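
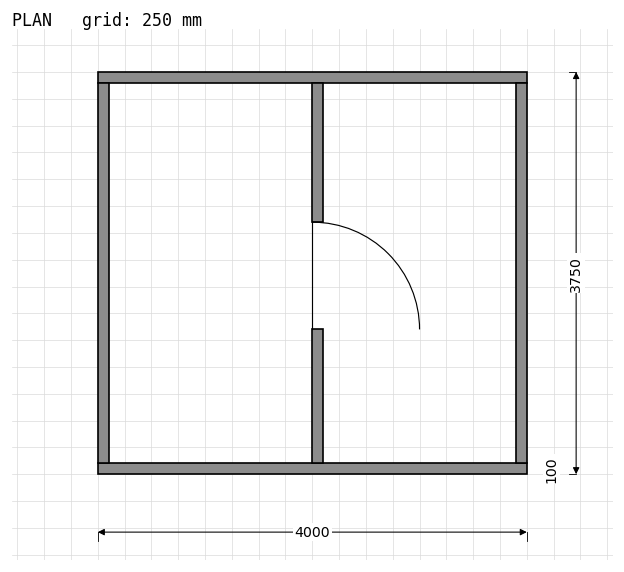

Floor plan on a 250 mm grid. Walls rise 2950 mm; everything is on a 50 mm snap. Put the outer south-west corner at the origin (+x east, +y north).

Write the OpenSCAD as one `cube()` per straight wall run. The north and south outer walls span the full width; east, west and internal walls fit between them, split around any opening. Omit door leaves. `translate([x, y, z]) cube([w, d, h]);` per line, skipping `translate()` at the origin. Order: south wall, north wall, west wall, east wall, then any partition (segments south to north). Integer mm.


cube([4000, 100, 2950]);
translate([0, 3650, 0]) cube([4000, 100, 2950]);
translate([0, 100, 0]) cube([100, 3550, 2950]);
translate([3900, 100, 0]) cube([100, 3550, 2950]);
translate([2000, 100, 0]) cube([100, 1250, 2950]);
translate([2000, 2350, 0]) cube([100, 1300, 2950]);


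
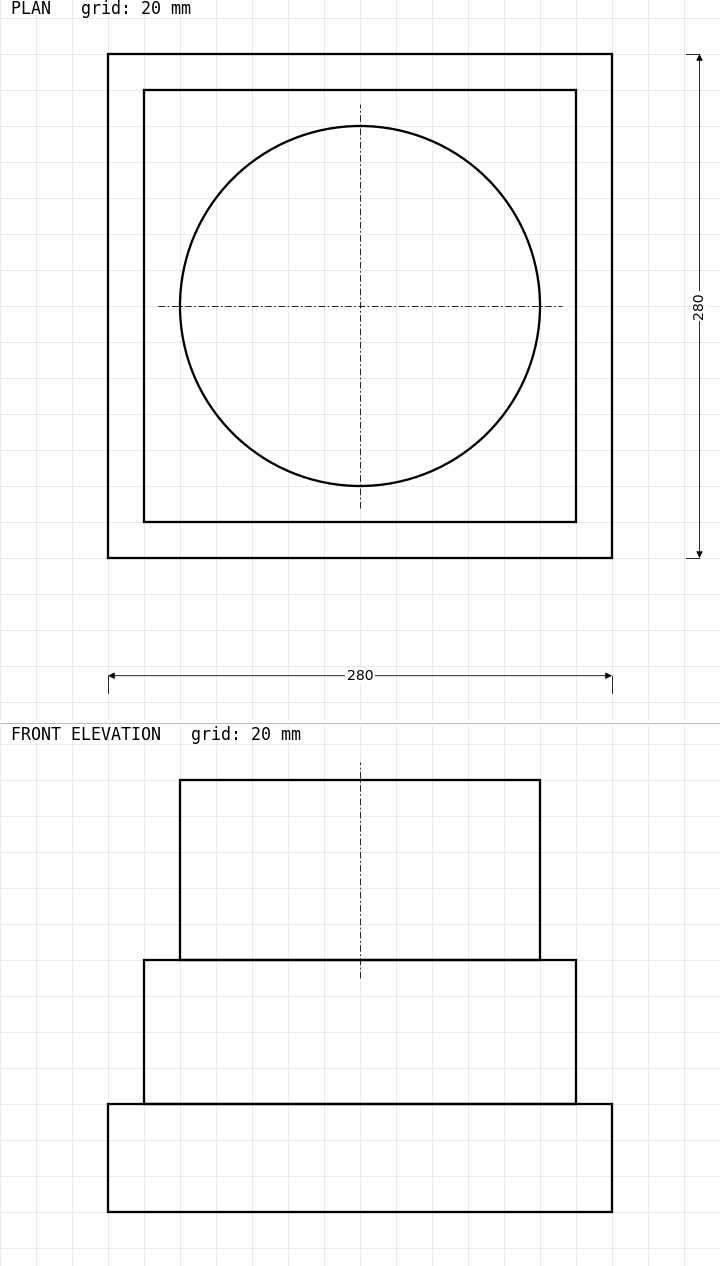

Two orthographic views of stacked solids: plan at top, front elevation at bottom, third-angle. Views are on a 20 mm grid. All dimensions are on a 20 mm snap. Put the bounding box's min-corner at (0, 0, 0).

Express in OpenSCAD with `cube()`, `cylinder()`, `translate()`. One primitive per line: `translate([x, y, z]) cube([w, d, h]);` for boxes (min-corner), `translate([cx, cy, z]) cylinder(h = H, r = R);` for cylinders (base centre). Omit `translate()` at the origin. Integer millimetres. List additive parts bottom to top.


cube([280, 280, 60]);
translate([20, 20, 60]) cube([240, 240, 80]);
translate([140, 140, 140]) cylinder(h = 100, r = 100);


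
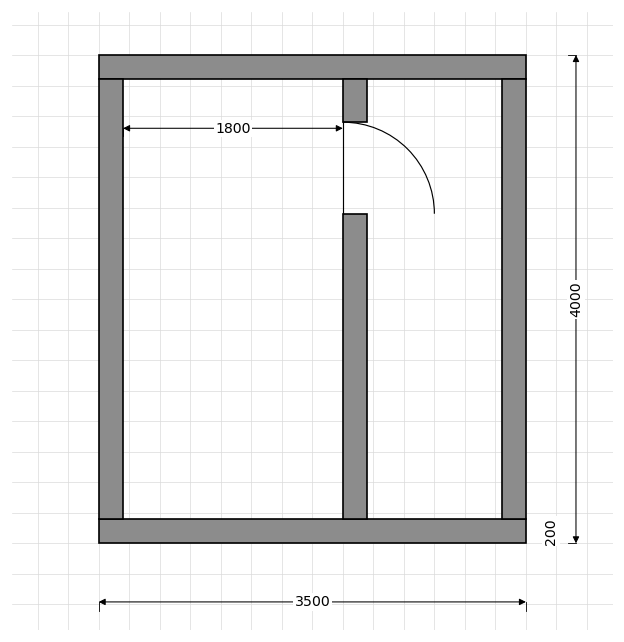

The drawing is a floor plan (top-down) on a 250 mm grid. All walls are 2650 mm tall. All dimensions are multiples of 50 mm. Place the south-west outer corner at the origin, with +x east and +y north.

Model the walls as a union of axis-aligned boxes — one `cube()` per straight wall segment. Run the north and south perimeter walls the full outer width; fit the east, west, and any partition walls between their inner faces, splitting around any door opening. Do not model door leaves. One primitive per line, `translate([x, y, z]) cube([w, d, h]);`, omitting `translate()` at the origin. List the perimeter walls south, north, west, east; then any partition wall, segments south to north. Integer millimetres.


cube([3500, 200, 2650]);
translate([0, 3800, 0]) cube([3500, 200, 2650]);
translate([0, 200, 0]) cube([200, 3600, 2650]);
translate([3300, 200, 0]) cube([200, 3600, 2650]);
translate([2000, 200, 0]) cube([200, 2500, 2650]);
translate([2000, 3450, 0]) cube([200, 350, 2650]);


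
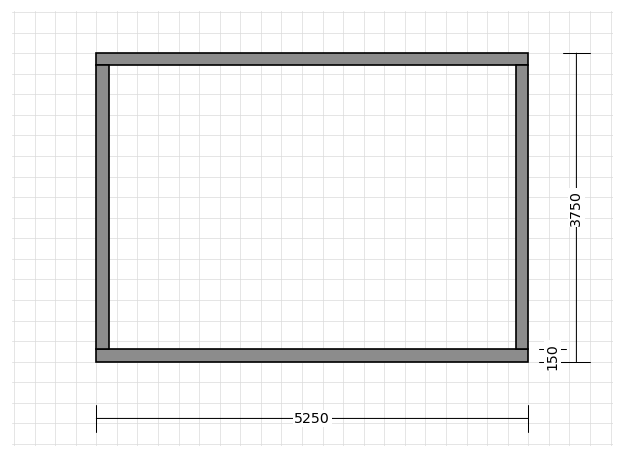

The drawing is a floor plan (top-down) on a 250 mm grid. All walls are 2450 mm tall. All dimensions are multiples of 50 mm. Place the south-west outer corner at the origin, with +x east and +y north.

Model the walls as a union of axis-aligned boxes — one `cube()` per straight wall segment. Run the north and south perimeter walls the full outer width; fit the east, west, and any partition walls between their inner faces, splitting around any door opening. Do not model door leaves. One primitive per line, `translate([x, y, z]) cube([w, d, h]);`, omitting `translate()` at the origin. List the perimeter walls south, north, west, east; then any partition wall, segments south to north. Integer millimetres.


cube([5250, 150, 2450]);
translate([0, 3600, 0]) cube([5250, 150, 2450]);
translate([0, 150, 0]) cube([150, 3450, 2450]);
translate([5100, 150, 0]) cube([150, 3450, 2450]);


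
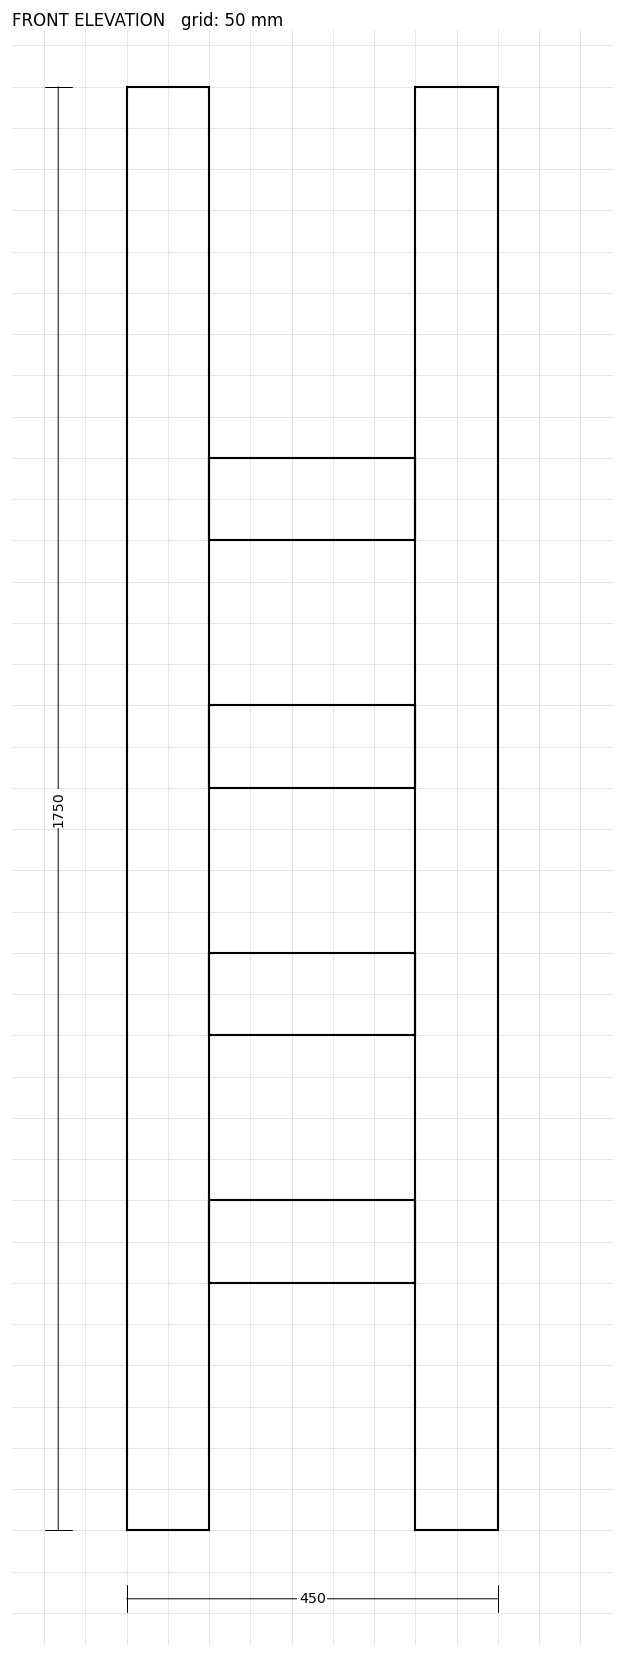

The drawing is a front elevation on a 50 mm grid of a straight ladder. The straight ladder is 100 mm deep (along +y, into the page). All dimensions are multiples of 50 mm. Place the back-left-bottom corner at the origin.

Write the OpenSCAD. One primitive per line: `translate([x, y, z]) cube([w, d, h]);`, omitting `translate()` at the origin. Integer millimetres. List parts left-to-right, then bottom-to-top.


cube([100, 100, 1750]);
translate([100, 0, 300]) cube([250, 100, 100]);
translate([100, 0, 600]) cube([250, 100, 100]);
translate([100, 0, 900]) cube([250, 100, 100]);
translate([100, 0, 1200]) cube([250, 100, 100]);
translate([350, 0, 0]) cube([100, 100, 1750]);


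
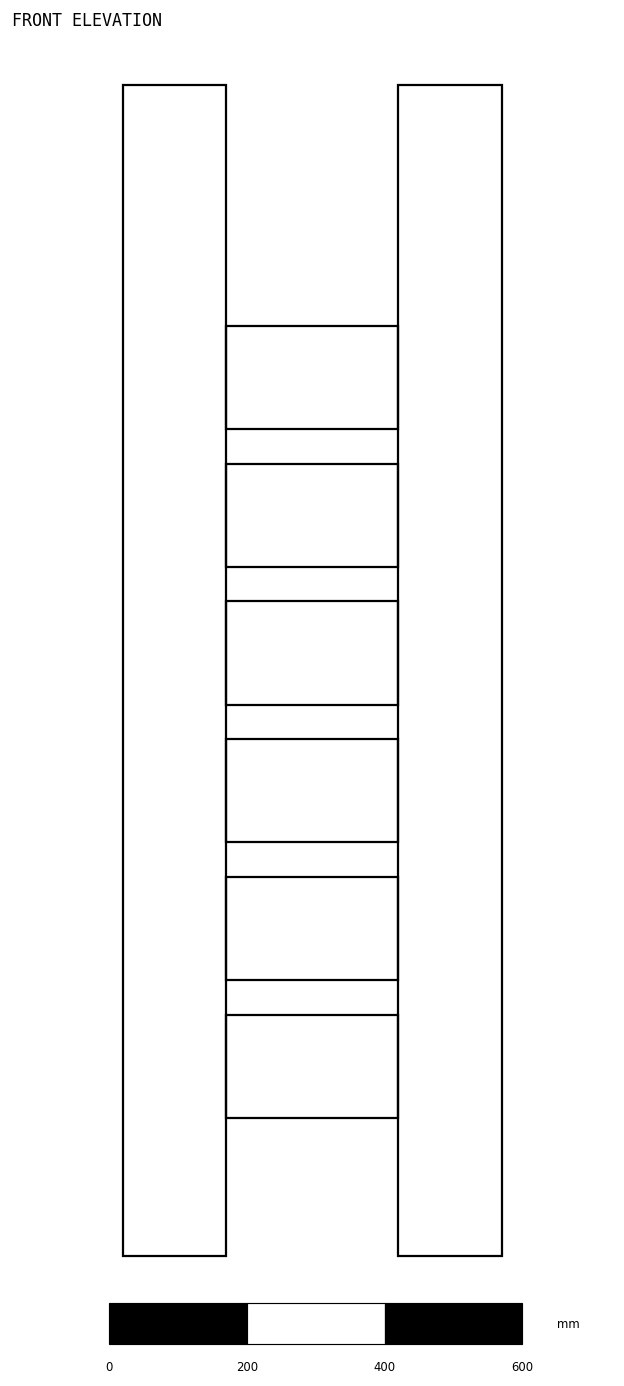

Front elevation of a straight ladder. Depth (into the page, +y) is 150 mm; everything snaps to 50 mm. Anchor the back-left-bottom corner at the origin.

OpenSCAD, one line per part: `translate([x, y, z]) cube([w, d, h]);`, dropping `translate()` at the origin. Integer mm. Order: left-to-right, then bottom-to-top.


cube([150, 150, 1700]);
translate([150, 0, 200]) cube([250, 150, 150]);
translate([150, 0, 400]) cube([250, 150, 150]);
translate([150, 0, 600]) cube([250, 150, 150]);
translate([150, 0, 800]) cube([250, 150, 150]);
translate([150, 0, 1000]) cube([250, 150, 150]);
translate([150, 0, 1200]) cube([250, 150, 150]);
translate([400, 0, 0]) cube([150, 150, 1700]);


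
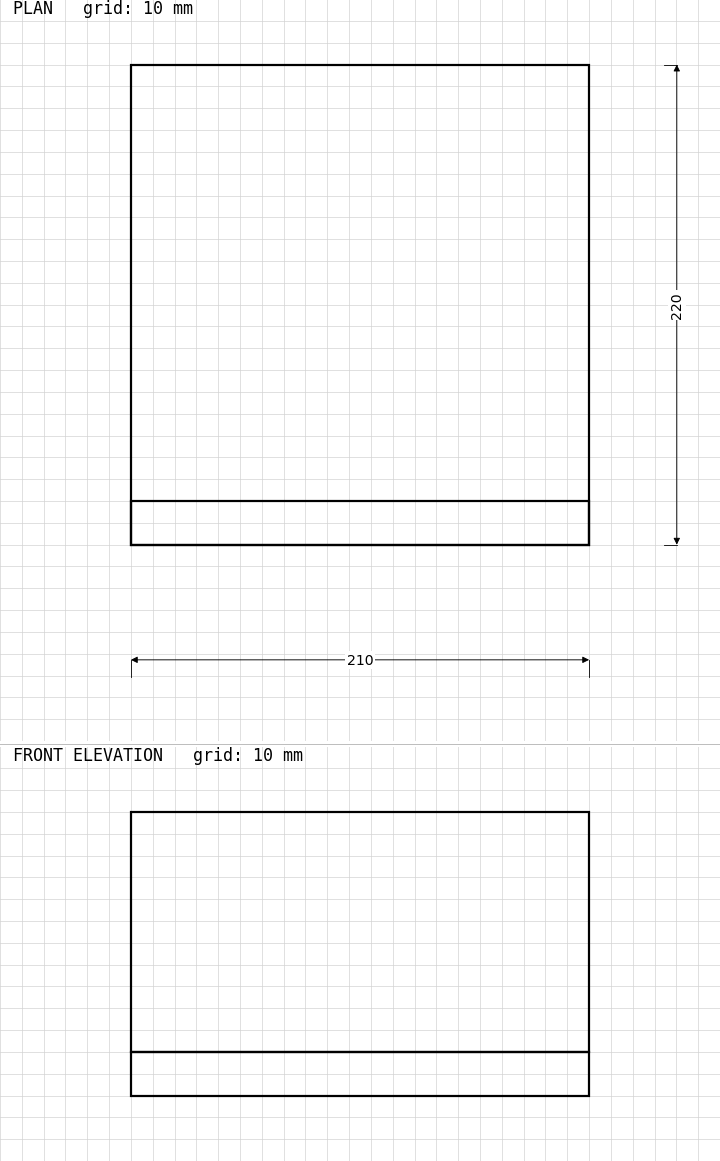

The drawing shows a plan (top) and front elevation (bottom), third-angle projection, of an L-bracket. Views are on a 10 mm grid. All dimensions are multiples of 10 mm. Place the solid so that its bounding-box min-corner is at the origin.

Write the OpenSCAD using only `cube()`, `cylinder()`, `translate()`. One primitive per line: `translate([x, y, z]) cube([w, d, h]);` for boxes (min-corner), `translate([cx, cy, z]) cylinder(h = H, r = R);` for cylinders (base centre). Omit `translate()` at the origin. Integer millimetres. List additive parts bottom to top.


cube([210, 220, 20]);
translate([0, 0, 20]) cube([210, 20, 110]);


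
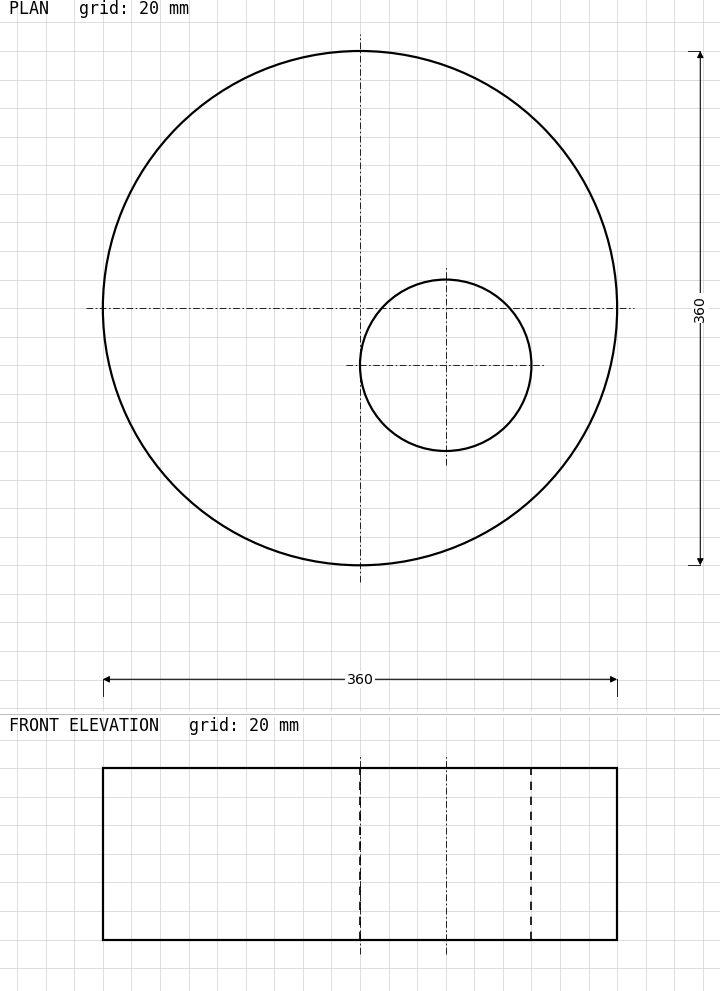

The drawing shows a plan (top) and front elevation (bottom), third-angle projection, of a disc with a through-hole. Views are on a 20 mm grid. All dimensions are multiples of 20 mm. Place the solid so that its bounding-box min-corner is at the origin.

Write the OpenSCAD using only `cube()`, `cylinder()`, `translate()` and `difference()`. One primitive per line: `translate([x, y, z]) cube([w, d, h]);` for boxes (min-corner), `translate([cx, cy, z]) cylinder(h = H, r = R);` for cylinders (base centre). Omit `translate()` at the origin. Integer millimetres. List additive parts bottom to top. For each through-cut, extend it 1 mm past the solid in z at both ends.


difference() {
  translate([180, 180, 0]) cylinder(h = 120, r = 180);
  translate([240, 140, -1]) cylinder(h = 122, r = 60);
}


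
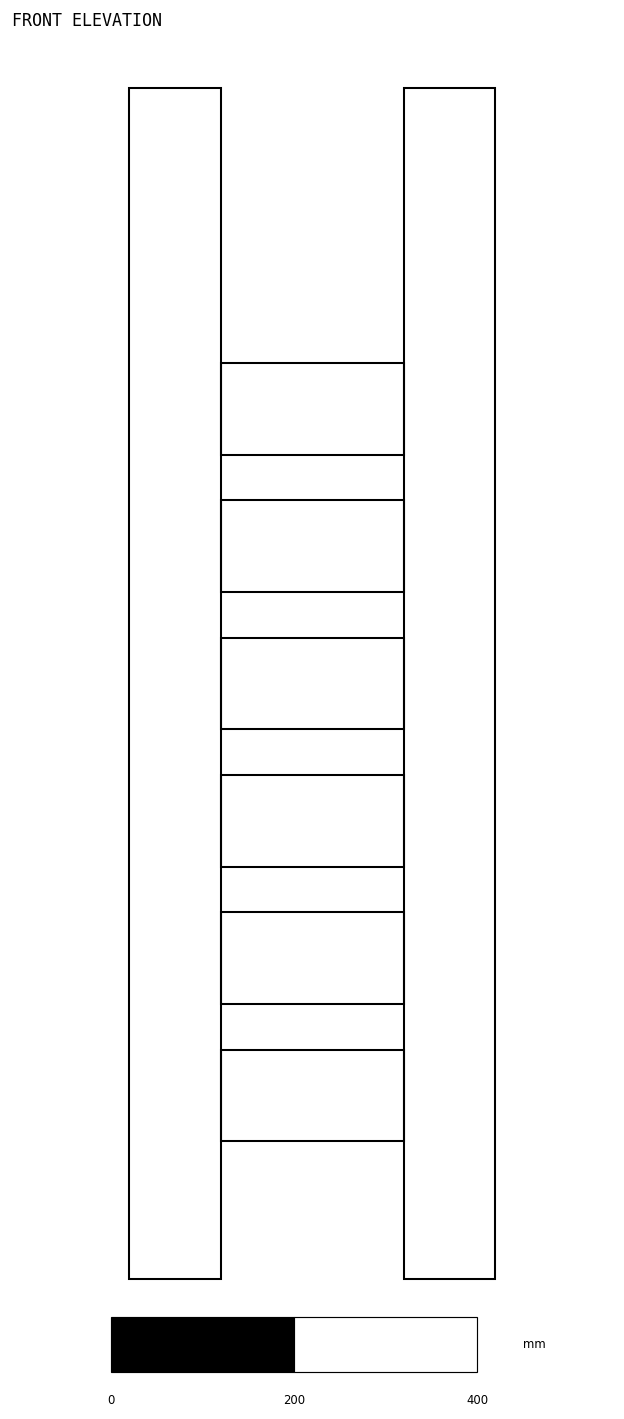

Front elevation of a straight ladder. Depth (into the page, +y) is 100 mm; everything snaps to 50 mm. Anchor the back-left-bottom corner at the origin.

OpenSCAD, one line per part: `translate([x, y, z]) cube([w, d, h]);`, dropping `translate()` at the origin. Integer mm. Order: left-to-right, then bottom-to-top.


cube([100, 100, 1300]);
translate([100, 0, 150]) cube([200, 100, 100]);
translate([100, 0, 300]) cube([200, 100, 100]);
translate([100, 0, 450]) cube([200, 100, 100]);
translate([100, 0, 600]) cube([200, 100, 100]);
translate([100, 0, 750]) cube([200, 100, 100]);
translate([100, 0, 900]) cube([200, 100, 100]);
translate([300, 0, 0]) cube([100, 100, 1300]);


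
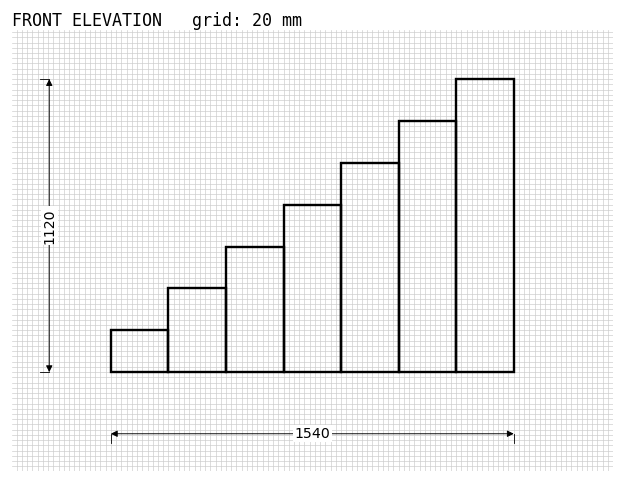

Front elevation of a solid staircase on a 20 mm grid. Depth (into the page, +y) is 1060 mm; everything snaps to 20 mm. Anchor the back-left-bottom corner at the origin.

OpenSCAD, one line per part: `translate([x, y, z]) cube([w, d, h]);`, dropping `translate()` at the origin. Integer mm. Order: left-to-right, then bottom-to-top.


cube([220, 1060, 160]);
translate([220, 0, 0]) cube([220, 1060, 320]);
translate([440, 0, 0]) cube([220, 1060, 480]);
translate([660, 0, 0]) cube([220, 1060, 640]);
translate([880, 0, 0]) cube([220, 1060, 800]);
translate([1100, 0, 0]) cube([220, 1060, 960]);
translate([1320, 0, 0]) cube([220, 1060, 1120]);


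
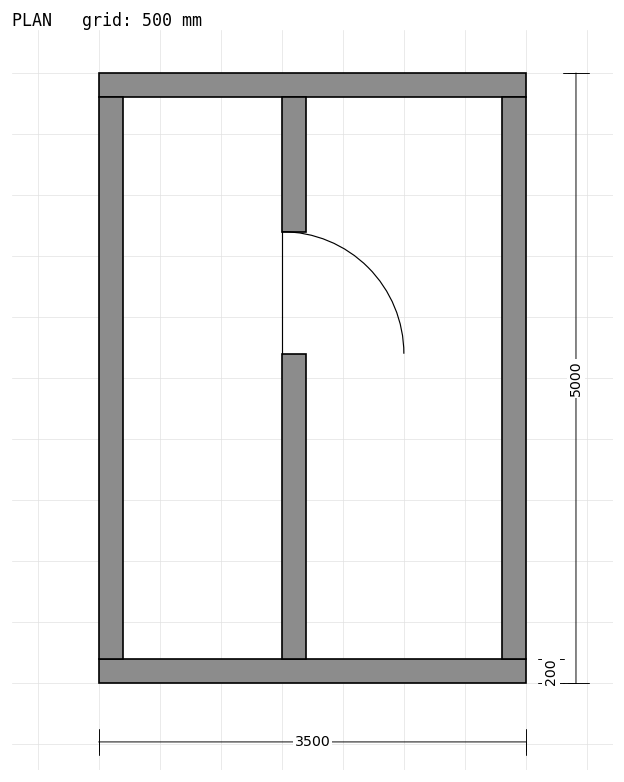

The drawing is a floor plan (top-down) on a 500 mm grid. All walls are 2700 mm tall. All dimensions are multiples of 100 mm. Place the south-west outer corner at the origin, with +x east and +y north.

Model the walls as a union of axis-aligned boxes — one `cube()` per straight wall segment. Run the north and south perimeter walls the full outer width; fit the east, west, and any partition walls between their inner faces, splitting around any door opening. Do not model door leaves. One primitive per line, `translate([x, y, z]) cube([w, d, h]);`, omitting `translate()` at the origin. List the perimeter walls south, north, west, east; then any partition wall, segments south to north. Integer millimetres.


cube([3500, 200, 2700]);
translate([0, 4800, 0]) cube([3500, 200, 2700]);
translate([0, 200, 0]) cube([200, 4600, 2700]);
translate([3300, 200, 0]) cube([200, 4600, 2700]);
translate([1500, 200, 0]) cube([200, 2500, 2700]);
translate([1500, 3700, 0]) cube([200, 1100, 2700]);


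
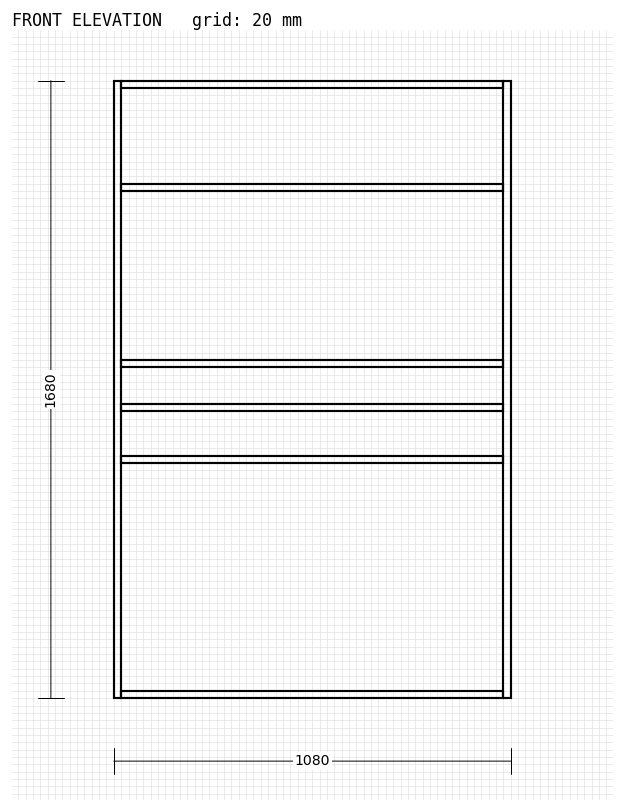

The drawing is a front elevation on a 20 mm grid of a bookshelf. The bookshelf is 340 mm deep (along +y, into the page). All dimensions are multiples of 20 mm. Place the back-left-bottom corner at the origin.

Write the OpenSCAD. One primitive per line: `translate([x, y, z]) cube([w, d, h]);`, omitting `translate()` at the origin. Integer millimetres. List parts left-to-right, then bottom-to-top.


cube([20, 340, 1680]);
translate([20, 0, 0]) cube([1040, 340, 20]);
translate([20, 0, 640]) cube([1040, 340, 20]);
translate([20, 0, 780]) cube([1040, 340, 20]);
translate([20, 0, 900]) cube([1040, 340, 20]);
translate([20, 0, 1380]) cube([1040, 340, 20]);
translate([20, 0, 1660]) cube([1040, 340, 20]);
translate([1060, 0, 0]) cube([20, 340, 1680]);


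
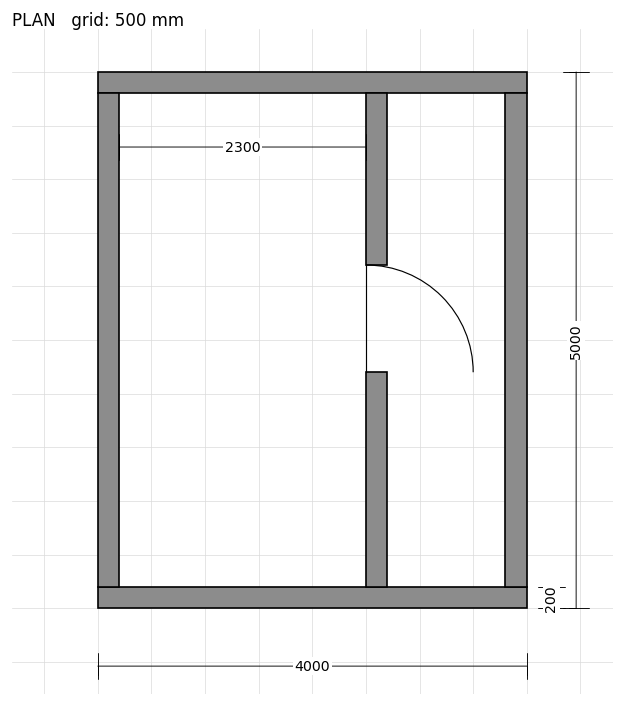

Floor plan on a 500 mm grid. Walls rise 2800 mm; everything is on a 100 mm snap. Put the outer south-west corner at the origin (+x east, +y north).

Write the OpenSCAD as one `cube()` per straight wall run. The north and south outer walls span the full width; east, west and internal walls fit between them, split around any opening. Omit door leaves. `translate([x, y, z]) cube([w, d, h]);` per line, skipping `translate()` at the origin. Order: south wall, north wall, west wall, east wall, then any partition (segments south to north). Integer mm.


cube([4000, 200, 2800]);
translate([0, 4800, 0]) cube([4000, 200, 2800]);
translate([0, 200, 0]) cube([200, 4600, 2800]);
translate([3800, 200, 0]) cube([200, 4600, 2800]);
translate([2500, 200, 0]) cube([200, 2000, 2800]);
translate([2500, 3200, 0]) cube([200, 1600, 2800]);


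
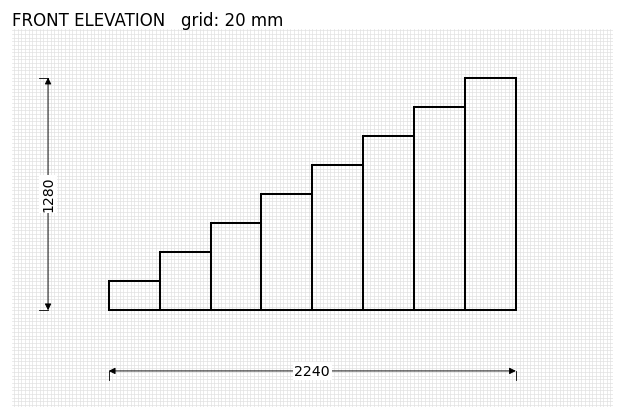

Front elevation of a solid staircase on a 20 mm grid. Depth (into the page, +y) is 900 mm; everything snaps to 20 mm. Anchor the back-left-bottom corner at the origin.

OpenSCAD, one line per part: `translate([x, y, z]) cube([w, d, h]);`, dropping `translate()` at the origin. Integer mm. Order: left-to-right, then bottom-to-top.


cube([280, 900, 160]);
translate([280, 0, 0]) cube([280, 900, 320]);
translate([560, 0, 0]) cube([280, 900, 480]);
translate([840, 0, 0]) cube([280, 900, 640]);
translate([1120, 0, 0]) cube([280, 900, 800]);
translate([1400, 0, 0]) cube([280, 900, 960]);
translate([1680, 0, 0]) cube([280, 900, 1120]);
translate([1960, 0, 0]) cube([280, 900, 1280]);


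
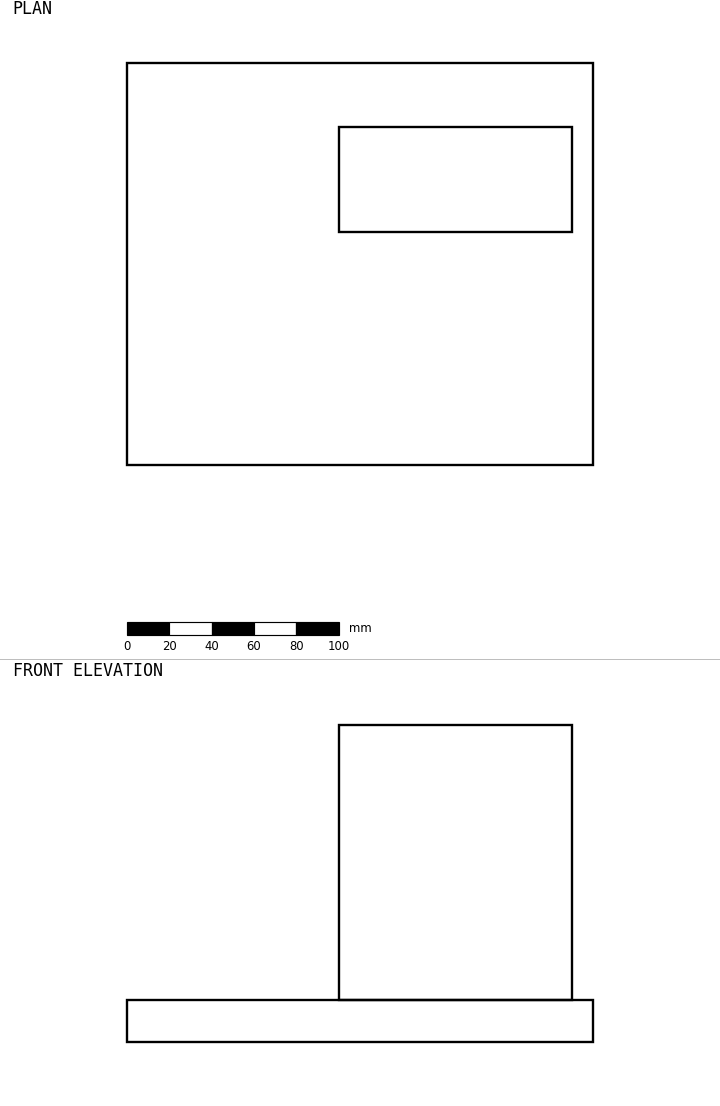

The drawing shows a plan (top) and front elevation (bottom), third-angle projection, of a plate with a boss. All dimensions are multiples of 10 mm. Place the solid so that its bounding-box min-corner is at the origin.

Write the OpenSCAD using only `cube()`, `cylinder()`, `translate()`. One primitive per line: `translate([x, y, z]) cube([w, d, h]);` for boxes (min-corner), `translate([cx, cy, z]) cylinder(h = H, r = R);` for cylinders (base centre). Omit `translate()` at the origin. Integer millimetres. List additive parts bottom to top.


cube([220, 190, 20]);
translate([100, 110, 20]) cube([110, 50, 130]);


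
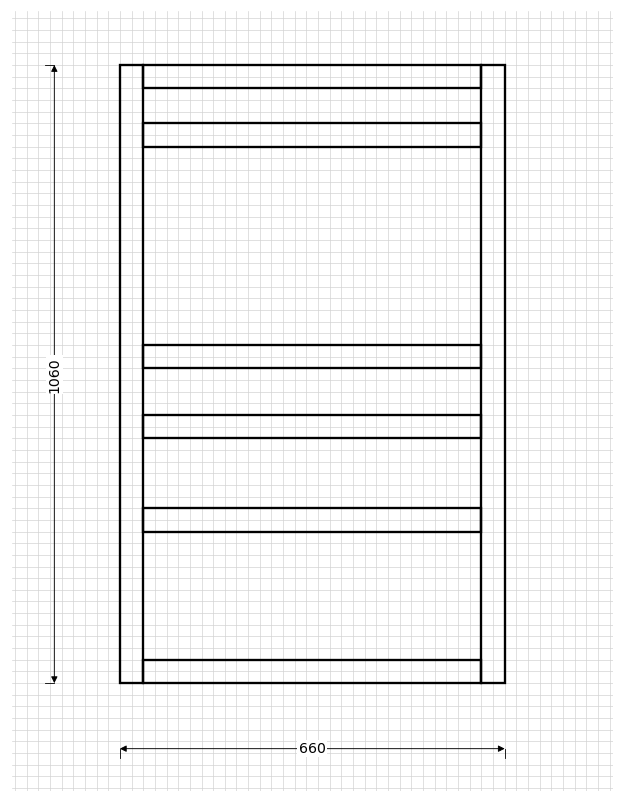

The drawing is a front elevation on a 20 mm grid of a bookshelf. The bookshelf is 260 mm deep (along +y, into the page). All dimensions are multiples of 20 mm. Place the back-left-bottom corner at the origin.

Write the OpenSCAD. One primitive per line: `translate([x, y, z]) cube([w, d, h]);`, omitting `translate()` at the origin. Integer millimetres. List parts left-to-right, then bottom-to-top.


cube([40, 260, 1060]);
translate([40, 0, 0]) cube([580, 260, 40]);
translate([40, 0, 260]) cube([580, 260, 40]);
translate([40, 0, 420]) cube([580, 260, 40]);
translate([40, 0, 540]) cube([580, 260, 40]);
translate([40, 0, 920]) cube([580, 260, 40]);
translate([40, 0, 1020]) cube([580, 260, 40]);
translate([620, 0, 0]) cube([40, 260, 1060]);


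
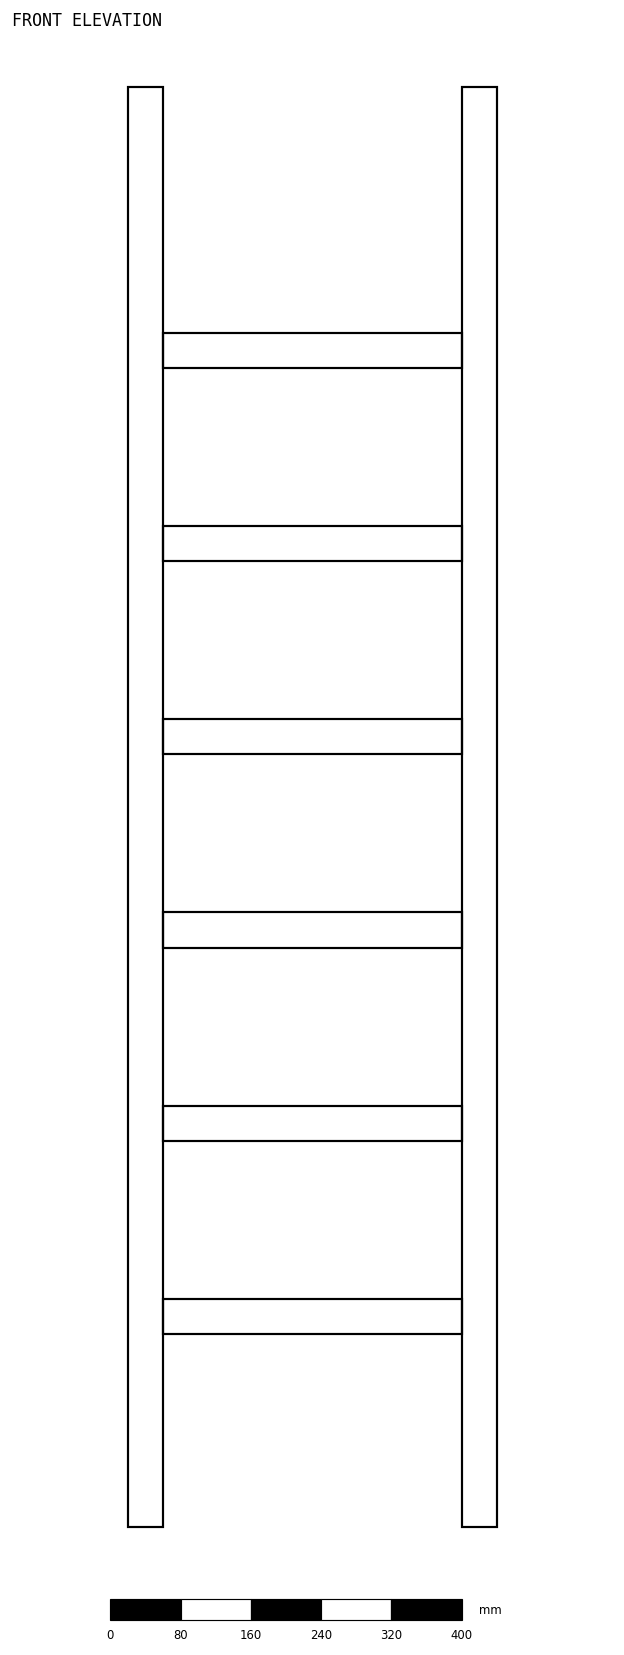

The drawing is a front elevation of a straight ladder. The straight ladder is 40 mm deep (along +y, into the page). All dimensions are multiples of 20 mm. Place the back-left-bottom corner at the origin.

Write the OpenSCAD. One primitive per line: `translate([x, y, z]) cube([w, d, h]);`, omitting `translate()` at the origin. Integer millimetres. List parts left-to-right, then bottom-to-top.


cube([40, 40, 1640]);
translate([40, 0, 220]) cube([340, 40, 40]);
translate([40, 0, 440]) cube([340, 40, 40]);
translate([40, 0, 660]) cube([340, 40, 40]);
translate([40, 0, 880]) cube([340, 40, 40]);
translate([40, 0, 1100]) cube([340, 40, 40]);
translate([40, 0, 1320]) cube([340, 40, 40]);
translate([380, 0, 0]) cube([40, 40, 1640]);


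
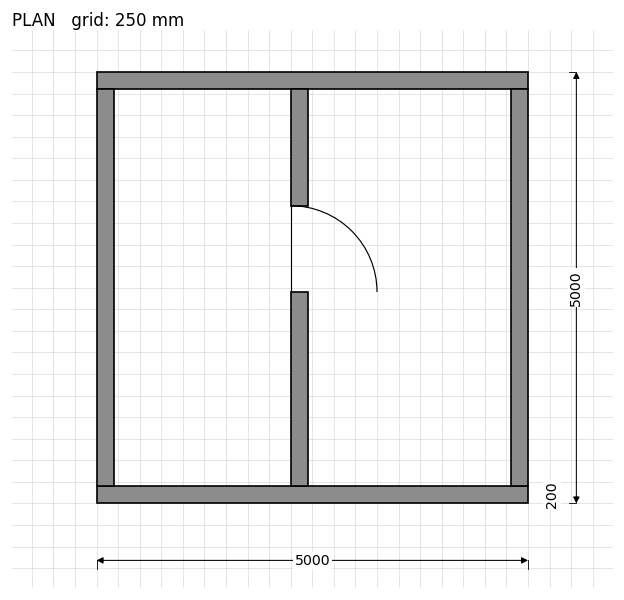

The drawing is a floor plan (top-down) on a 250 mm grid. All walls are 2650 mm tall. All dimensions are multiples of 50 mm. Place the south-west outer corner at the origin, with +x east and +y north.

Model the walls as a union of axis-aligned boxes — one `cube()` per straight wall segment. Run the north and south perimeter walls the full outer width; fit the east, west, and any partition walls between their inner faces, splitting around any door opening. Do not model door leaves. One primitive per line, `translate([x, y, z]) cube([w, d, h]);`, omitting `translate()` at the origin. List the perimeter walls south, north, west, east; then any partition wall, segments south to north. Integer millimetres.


cube([5000, 200, 2650]);
translate([0, 4800, 0]) cube([5000, 200, 2650]);
translate([0, 200, 0]) cube([200, 4600, 2650]);
translate([4800, 200, 0]) cube([200, 4600, 2650]);
translate([2250, 200, 0]) cube([200, 2250, 2650]);
translate([2250, 3450, 0]) cube([200, 1350, 2650]);


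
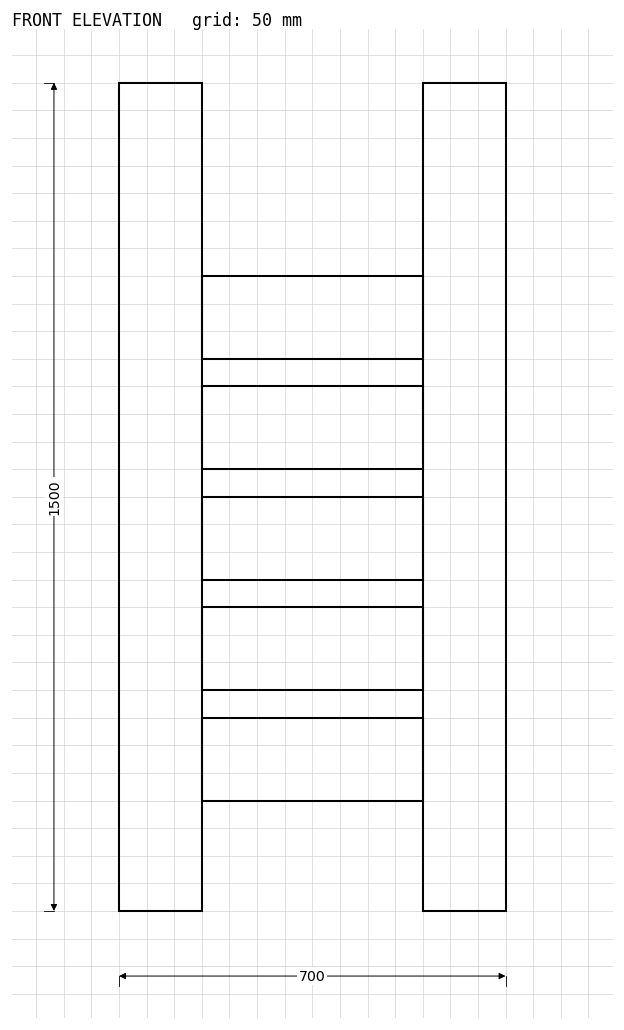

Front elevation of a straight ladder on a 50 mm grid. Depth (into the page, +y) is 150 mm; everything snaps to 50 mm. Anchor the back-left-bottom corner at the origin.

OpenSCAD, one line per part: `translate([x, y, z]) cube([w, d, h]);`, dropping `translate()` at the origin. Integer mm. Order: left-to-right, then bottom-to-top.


cube([150, 150, 1500]);
translate([150, 0, 200]) cube([400, 150, 150]);
translate([150, 0, 400]) cube([400, 150, 150]);
translate([150, 0, 600]) cube([400, 150, 150]);
translate([150, 0, 800]) cube([400, 150, 150]);
translate([150, 0, 1000]) cube([400, 150, 150]);
translate([550, 0, 0]) cube([150, 150, 1500]);


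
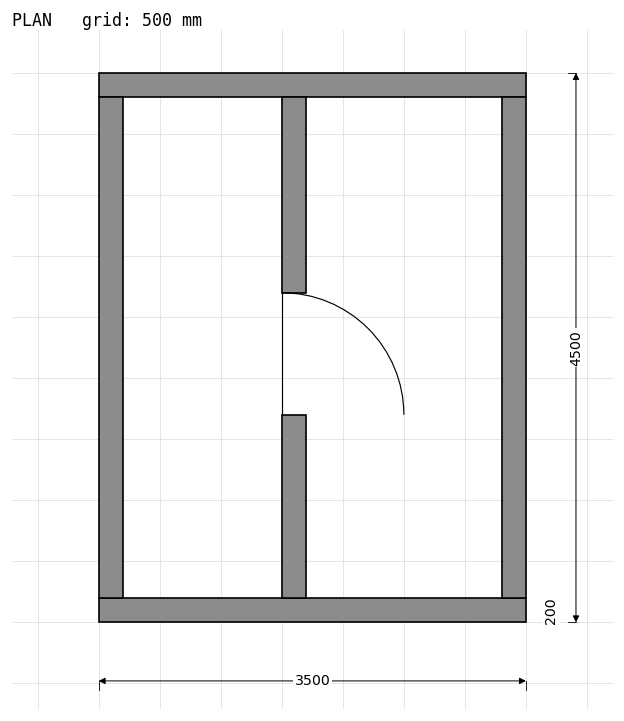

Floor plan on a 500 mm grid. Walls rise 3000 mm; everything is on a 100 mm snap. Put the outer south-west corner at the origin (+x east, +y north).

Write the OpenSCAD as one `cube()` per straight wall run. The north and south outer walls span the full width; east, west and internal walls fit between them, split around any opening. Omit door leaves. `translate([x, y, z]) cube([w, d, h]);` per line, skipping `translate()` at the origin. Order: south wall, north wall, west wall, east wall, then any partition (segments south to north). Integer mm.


cube([3500, 200, 3000]);
translate([0, 4300, 0]) cube([3500, 200, 3000]);
translate([0, 200, 0]) cube([200, 4100, 3000]);
translate([3300, 200, 0]) cube([200, 4100, 3000]);
translate([1500, 200, 0]) cube([200, 1500, 3000]);
translate([1500, 2700, 0]) cube([200, 1600, 3000]);


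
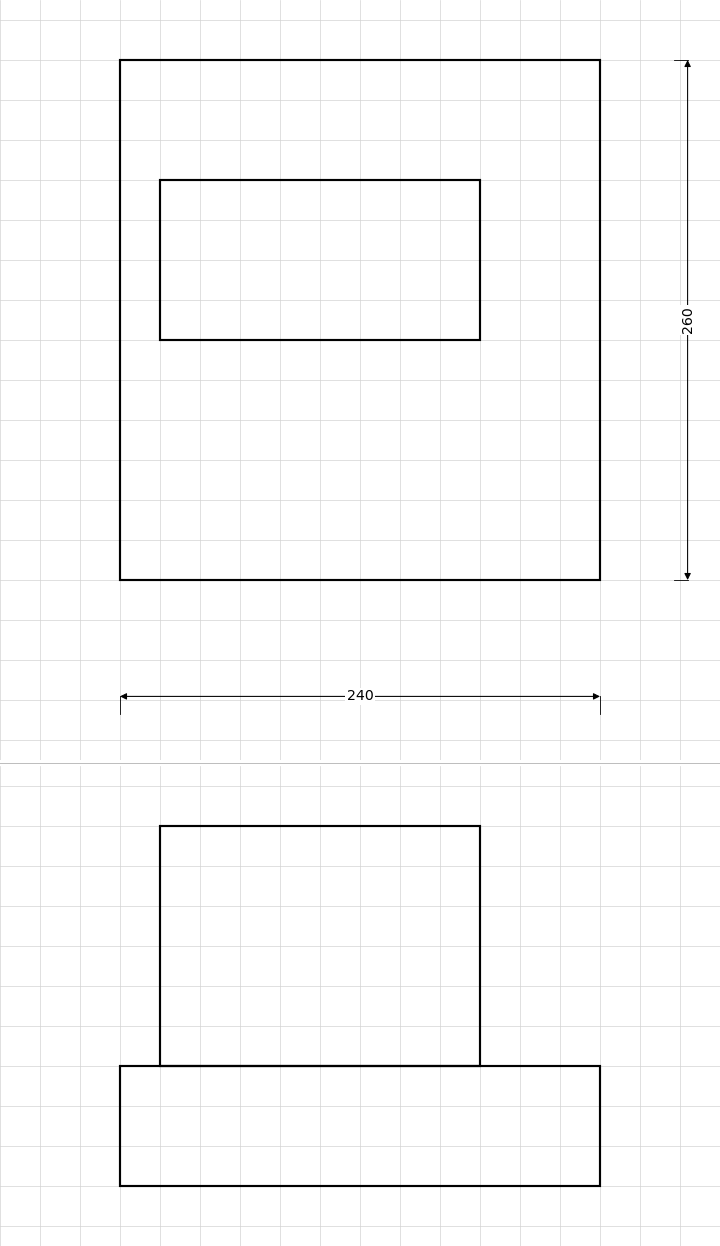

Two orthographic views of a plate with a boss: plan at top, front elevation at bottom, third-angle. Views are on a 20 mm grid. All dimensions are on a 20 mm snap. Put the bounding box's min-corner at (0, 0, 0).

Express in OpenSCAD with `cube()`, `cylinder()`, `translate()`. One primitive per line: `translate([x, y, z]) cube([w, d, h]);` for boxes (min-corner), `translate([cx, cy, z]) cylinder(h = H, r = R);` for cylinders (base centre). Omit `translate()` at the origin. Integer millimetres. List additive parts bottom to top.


cube([240, 260, 60]);
translate([20, 120, 60]) cube([160, 80, 120]);


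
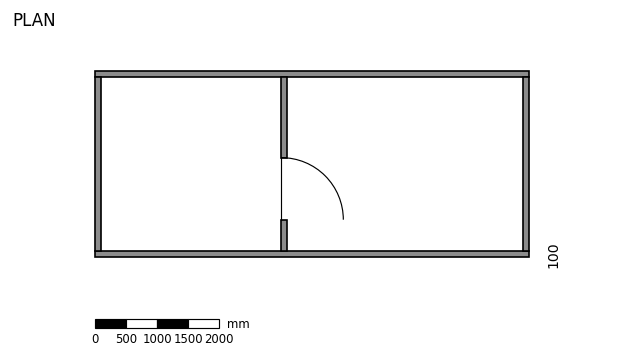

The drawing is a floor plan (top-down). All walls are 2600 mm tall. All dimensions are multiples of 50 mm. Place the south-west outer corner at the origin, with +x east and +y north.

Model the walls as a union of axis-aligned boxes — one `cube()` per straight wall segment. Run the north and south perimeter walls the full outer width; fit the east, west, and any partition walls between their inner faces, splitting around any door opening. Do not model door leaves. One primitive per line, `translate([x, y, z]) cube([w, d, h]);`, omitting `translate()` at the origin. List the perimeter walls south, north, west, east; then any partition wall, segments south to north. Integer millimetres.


cube([7000, 100, 2600]);
translate([0, 2900, 0]) cube([7000, 100, 2600]);
translate([0, 100, 0]) cube([100, 2800, 2600]);
translate([6900, 100, 0]) cube([100, 2800, 2600]);
translate([3000, 100, 0]) cube([100, 500, 2600]);
translate([3000, 1600, 0]) cube([100, 1300, 2600]);


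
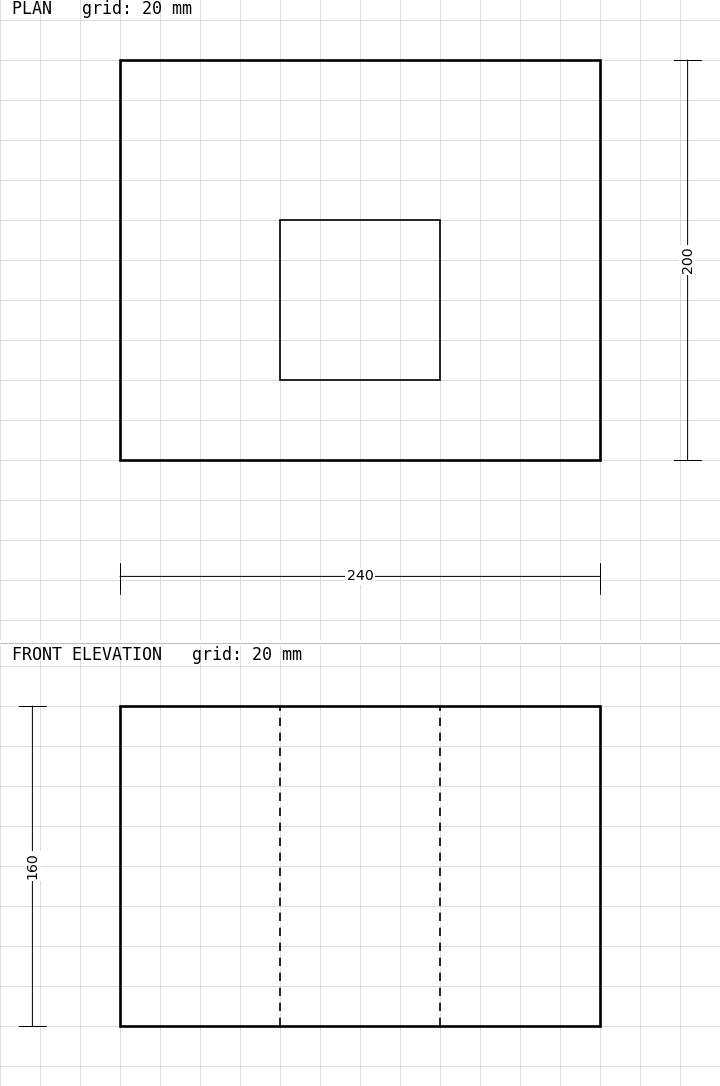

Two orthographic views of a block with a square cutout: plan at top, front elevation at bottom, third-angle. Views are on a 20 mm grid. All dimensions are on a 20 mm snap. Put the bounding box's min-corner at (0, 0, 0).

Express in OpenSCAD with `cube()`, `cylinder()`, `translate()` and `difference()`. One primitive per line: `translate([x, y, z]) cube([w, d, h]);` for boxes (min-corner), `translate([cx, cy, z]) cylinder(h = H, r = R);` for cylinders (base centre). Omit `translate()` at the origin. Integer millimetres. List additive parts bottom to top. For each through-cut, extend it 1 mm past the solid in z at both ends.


difference() {
  cube([240, 200, 160]);
  translate([80, 40, -1]) cube([80, 80, 162]);
}


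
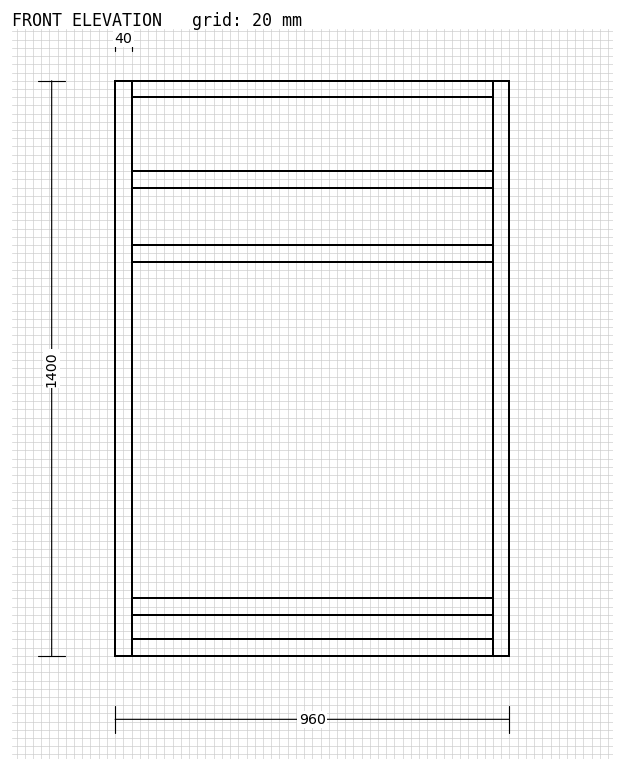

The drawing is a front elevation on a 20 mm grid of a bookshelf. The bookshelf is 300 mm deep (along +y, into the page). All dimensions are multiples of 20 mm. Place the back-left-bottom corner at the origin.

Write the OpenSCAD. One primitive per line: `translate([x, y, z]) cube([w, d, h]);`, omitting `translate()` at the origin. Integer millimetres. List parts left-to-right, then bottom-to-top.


cube([40, 300, 1400]);
translate([40, 0, 0]) cube([880, 300, 40]);
translate([40, 0, 100]) cube([880, 300, 40]);
translate([40, 0, 960]) cube([880, 300, 40]);
translate([40, 0, 1140]) cube([880, 300, 40]);
translate([40, 0, 1360]) cube([880, 300, 40]);
translate([920, 0, 0]) cube([40, 300, 1400]);


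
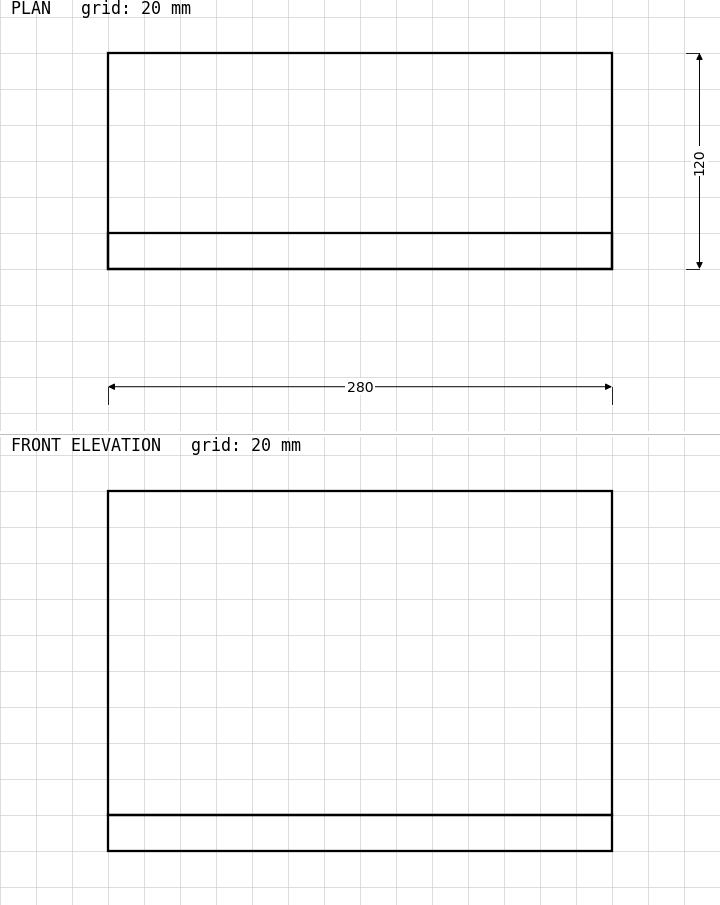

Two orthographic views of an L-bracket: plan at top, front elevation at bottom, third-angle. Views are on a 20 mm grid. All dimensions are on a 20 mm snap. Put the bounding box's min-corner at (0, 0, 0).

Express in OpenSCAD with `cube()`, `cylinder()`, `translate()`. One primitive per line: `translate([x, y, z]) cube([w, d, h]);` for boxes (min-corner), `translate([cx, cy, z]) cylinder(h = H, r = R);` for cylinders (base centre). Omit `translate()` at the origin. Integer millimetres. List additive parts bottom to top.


cube([280, 120, 20]);
translate([0, 0, 20]) cube([280, 20, 180]);


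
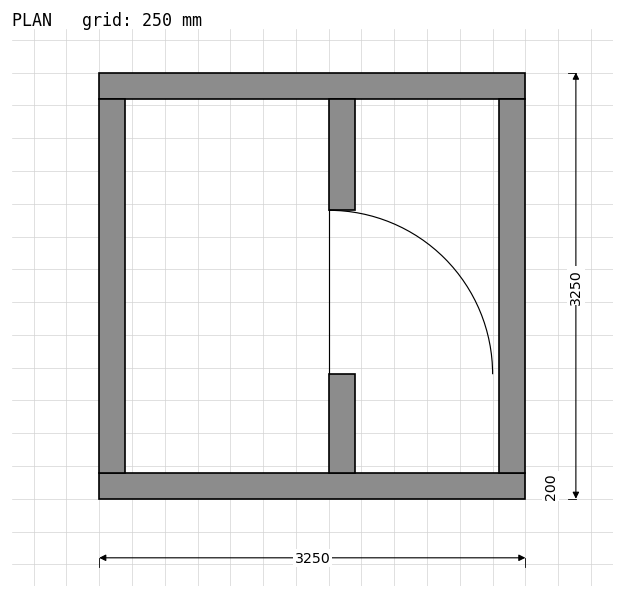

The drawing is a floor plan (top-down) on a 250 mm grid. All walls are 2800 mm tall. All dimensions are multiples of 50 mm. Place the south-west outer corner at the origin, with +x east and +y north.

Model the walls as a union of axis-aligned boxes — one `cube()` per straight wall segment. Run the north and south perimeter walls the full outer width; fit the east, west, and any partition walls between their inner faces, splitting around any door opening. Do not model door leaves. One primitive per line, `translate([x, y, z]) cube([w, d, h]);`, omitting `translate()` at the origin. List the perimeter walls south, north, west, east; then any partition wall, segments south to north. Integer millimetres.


cube([3250, 200, 2800]);
translate([0, 3050, 0]) cube([3250, 200, 2800]);
translate([0, 200, 0]) cube([200, 2850, 2800]);
translate([3050, 200, 0]) cube([200, 2850, 2800]);
translate([1750, 200, 0]) cube([200, 750, 2800]);
translate([1750, 2200, 0]) cube([200, 850, 2800]);


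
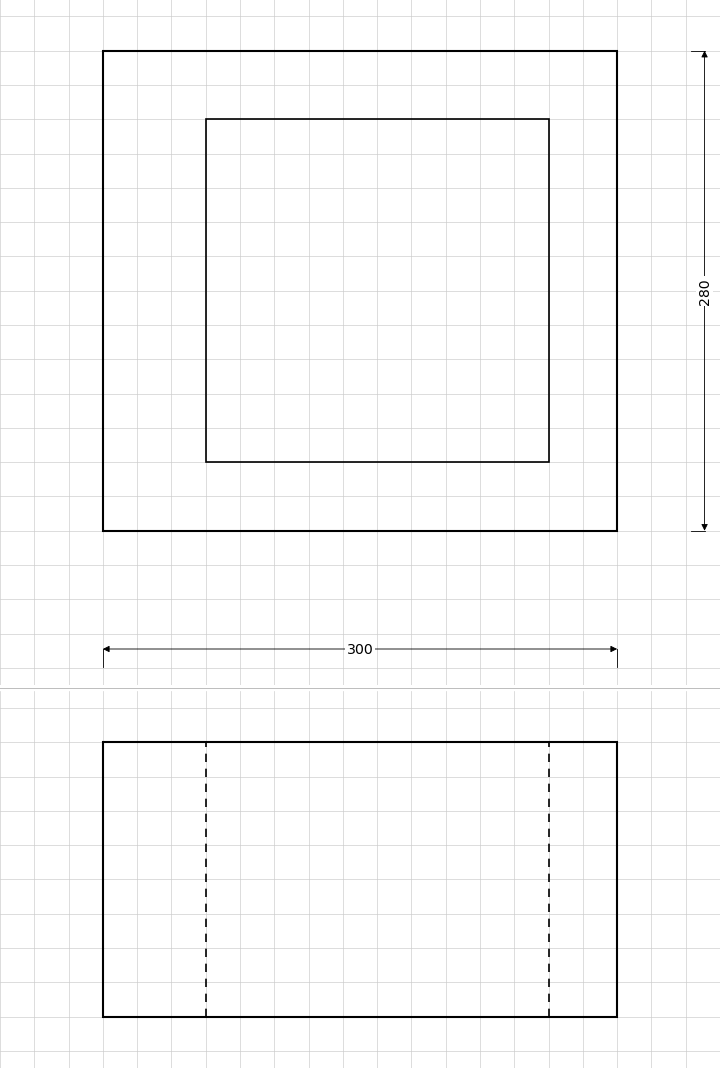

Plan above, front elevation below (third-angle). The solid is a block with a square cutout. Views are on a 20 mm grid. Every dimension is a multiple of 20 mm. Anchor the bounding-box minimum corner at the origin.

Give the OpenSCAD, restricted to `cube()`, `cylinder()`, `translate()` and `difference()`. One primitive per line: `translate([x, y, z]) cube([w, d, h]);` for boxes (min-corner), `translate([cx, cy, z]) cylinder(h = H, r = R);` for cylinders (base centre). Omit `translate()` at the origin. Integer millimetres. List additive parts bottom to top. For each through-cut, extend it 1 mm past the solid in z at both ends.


difference() {
  cube([300, 280, 160]);
  translate([60, 40, -1]) cube([200, 200, 162]);
}


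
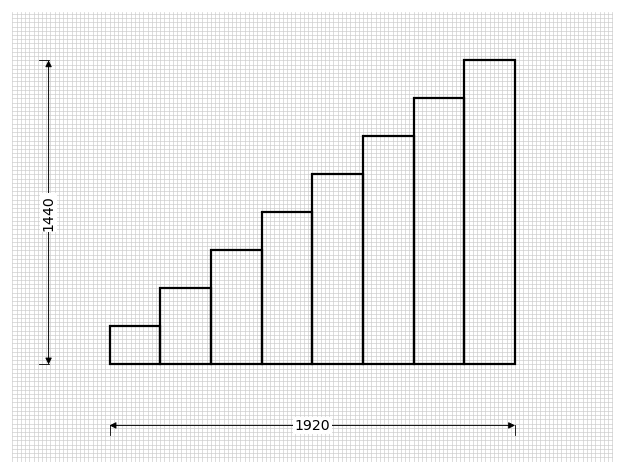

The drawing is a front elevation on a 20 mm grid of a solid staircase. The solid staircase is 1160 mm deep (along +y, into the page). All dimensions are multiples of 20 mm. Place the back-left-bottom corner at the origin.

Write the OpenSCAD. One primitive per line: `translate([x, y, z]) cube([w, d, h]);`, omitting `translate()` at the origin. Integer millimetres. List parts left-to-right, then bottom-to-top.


cube([240, 1160, 180]);
translate([240, 0, 0]) cube([240, 1160, 360]);
translate([480, 0, 0]) cube([240, 1160, 540]);
translate([720, 0, 0]) cube([240, 1160, 720]);
translate([960, 0, 0]) cube([240, 1160, 900]);
translate([1200, 0, 0]) cube([240, 1160, 1080]);
translate([1440, 0, 0]) cube([240, 1160, 1260]);
translate([1680, 0, 0]) cube([240, 1160, 1440]);


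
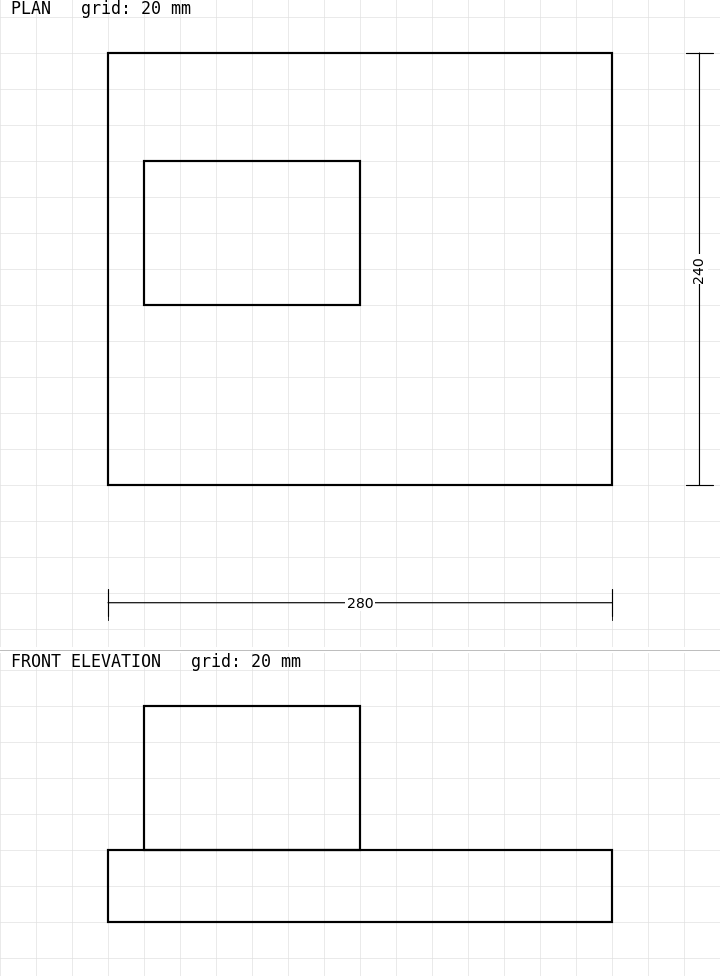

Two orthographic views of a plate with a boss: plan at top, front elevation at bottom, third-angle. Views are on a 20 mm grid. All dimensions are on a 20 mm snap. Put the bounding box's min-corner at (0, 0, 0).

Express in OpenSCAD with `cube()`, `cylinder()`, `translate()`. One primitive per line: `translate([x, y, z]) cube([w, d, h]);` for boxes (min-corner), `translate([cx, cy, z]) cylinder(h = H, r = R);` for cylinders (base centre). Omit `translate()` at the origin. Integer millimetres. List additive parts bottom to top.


cube([280, 240, 40]);
translate([20, 100, 40]) cube([120, 80, 80]);


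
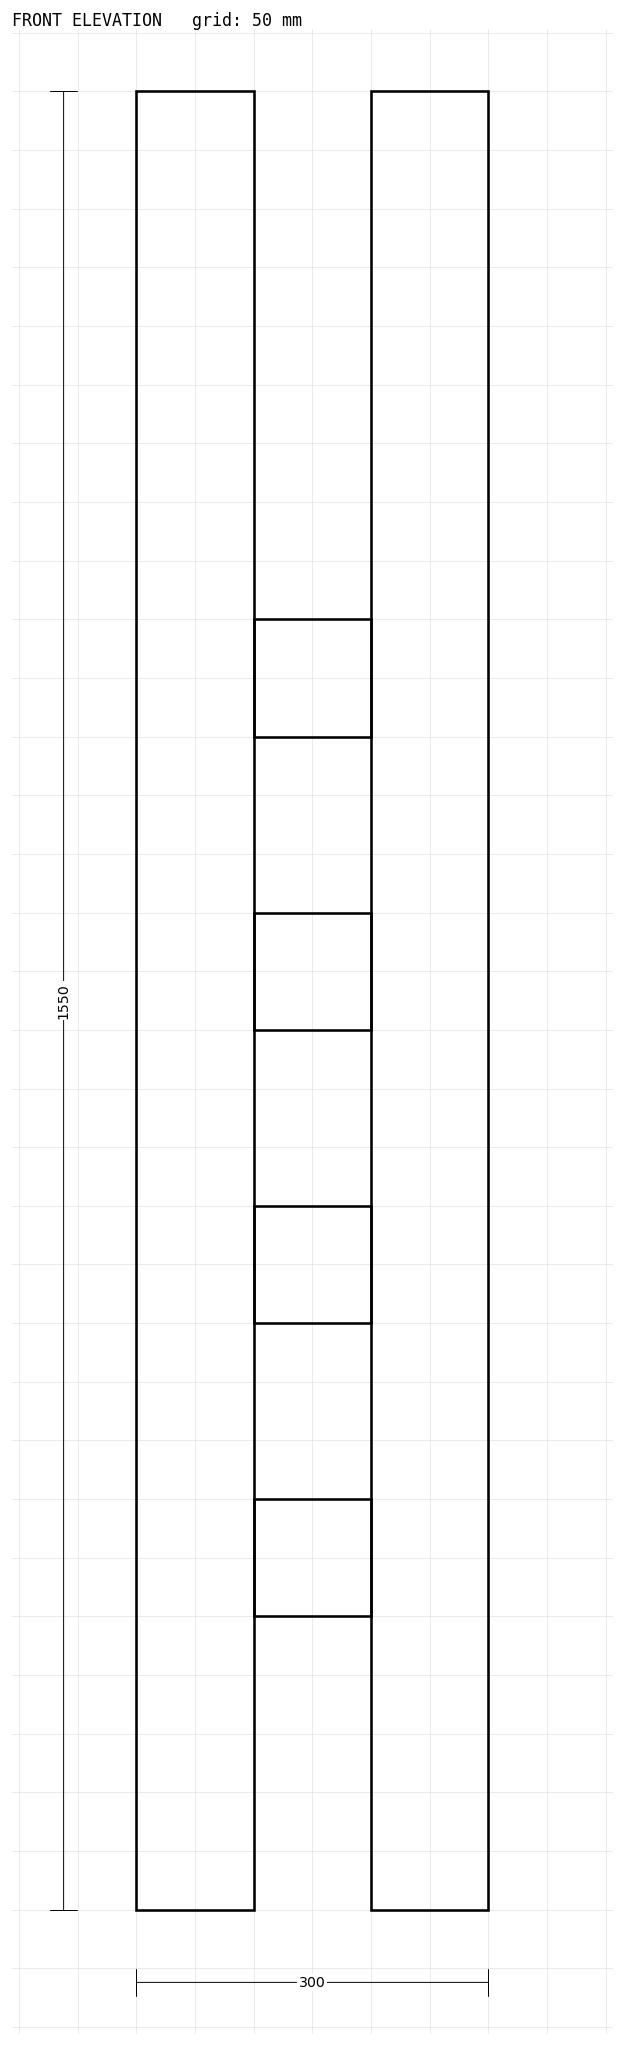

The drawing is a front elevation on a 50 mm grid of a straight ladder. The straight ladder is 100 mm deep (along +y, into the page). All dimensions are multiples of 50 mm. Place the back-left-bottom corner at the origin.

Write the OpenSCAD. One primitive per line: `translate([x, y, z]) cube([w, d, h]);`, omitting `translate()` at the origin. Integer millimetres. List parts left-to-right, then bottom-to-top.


cube([100, 100, 1550]);
translate([100, 0, 250]) cube([100, 100, 100]);
translate([100, 0, 500]) cube([100, 100, 100]);
translate([100, 0, 750]) cube([100, 100, 100]);
translate([100, 0, 1000]) cube([100, 100, 100]);
translate([200, 0, 0]) cube([100, 100, 1550]);


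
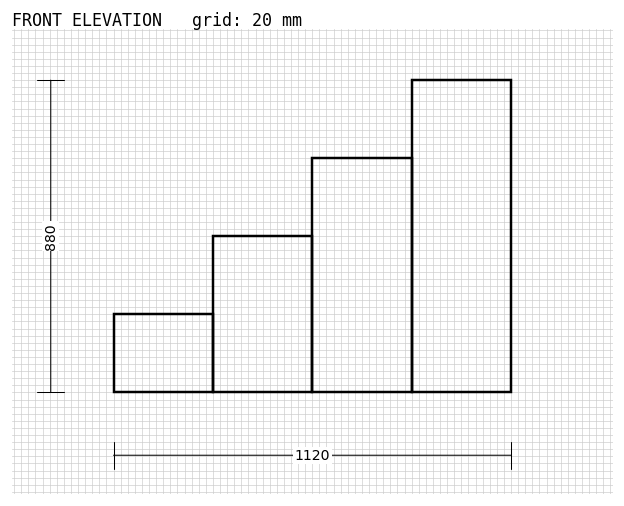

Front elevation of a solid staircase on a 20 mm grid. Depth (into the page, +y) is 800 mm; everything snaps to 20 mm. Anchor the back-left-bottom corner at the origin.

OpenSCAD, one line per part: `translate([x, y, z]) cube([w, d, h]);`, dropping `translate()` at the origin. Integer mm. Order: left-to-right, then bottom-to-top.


cube([280, 800, 220]);
translate([280, 0, 0]) cube([280, 800, 440]);
translate([560, 0, 0]) cube([280, 800, 660]);
translate([840, 0, 0]) cube([280, 800, 880]);


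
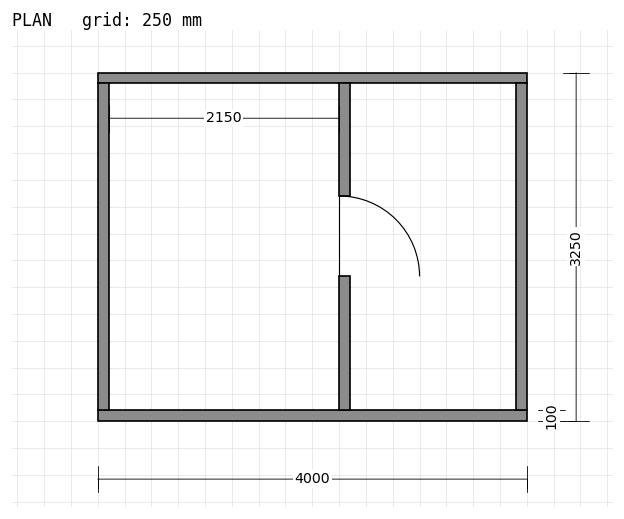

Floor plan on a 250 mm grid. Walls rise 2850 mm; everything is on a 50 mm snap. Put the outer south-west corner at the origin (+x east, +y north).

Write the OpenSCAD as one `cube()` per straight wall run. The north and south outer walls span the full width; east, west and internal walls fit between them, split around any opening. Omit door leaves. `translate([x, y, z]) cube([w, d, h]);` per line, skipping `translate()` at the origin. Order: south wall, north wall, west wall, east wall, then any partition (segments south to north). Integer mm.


cube([4000, 100, 2850]);
translate([0, 3150, 0]) cube([4000, 100, 2850]);
translate([0, 100, 0]) cube([100, 3050, 2850]);
translate([3900, 100, 0]) cube([100, 3050, 2850]);
translate([2250, 100, 0]) cube([100, 1250, 2850]);
translate([2250, 2100, 0]) cube([100, 1050, 2850]);


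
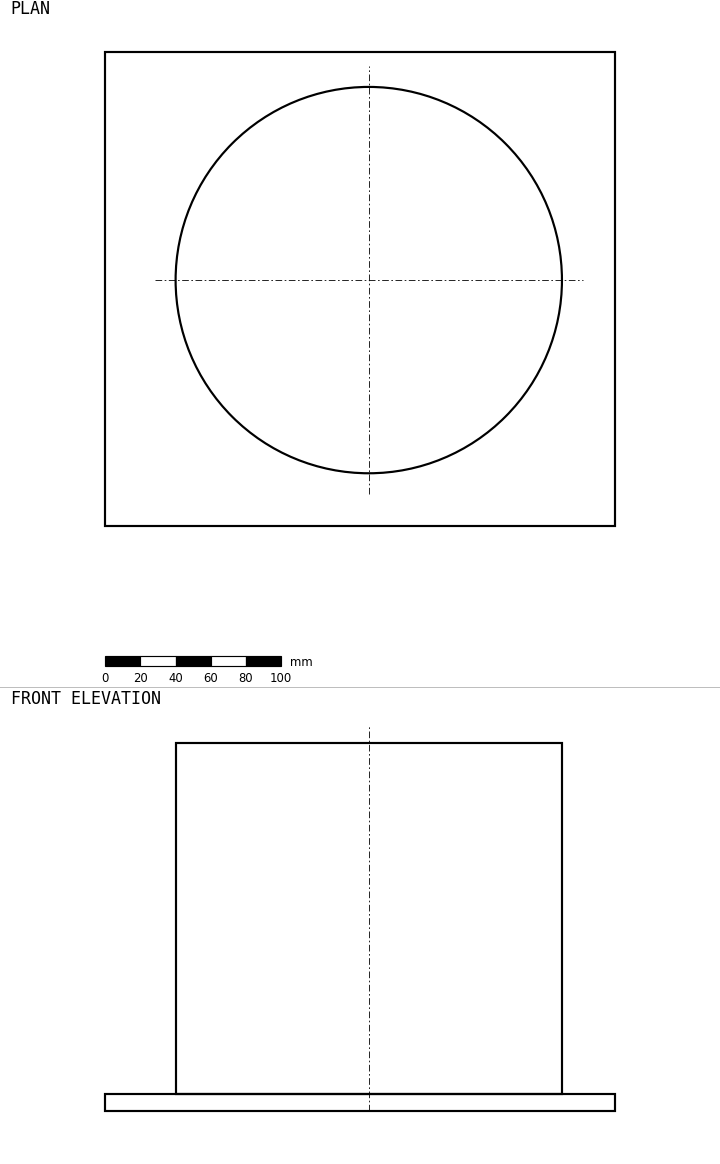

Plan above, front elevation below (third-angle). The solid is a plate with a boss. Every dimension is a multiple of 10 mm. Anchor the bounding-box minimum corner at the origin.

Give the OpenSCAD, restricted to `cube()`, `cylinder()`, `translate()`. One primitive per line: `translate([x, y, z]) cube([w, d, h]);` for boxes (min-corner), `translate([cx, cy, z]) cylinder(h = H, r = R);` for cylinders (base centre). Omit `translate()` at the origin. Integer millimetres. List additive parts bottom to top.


cube([290, 270, 10]);
translate([150, 140, 10]) cylinder(h = 200, r = 110);


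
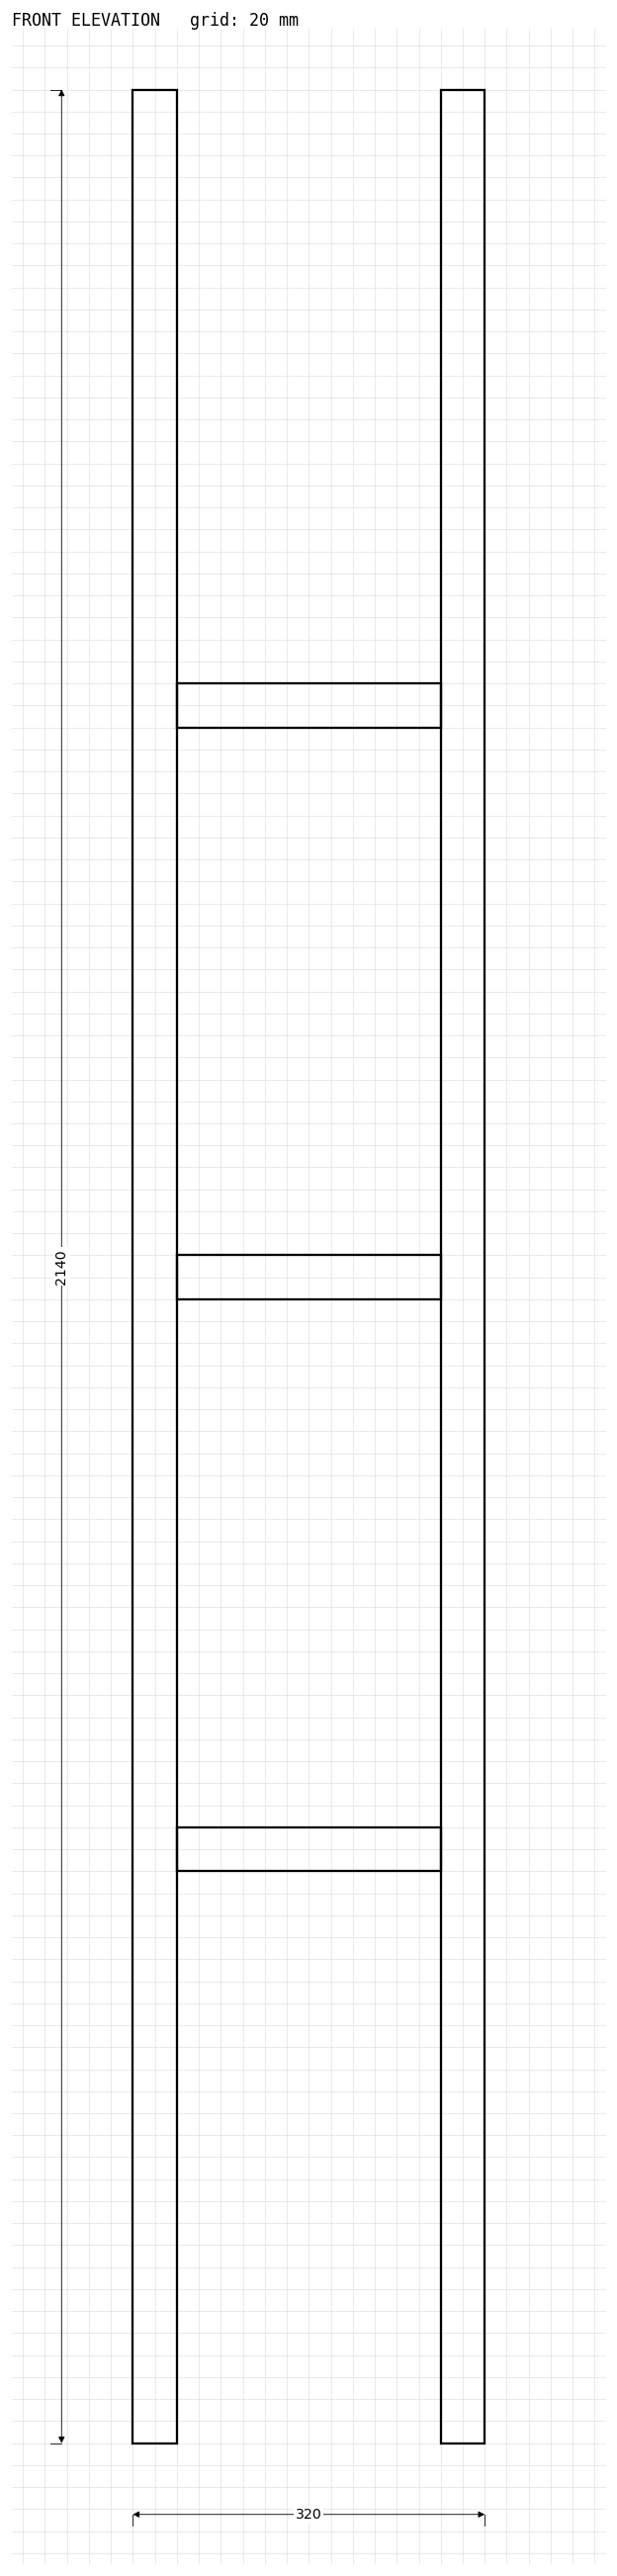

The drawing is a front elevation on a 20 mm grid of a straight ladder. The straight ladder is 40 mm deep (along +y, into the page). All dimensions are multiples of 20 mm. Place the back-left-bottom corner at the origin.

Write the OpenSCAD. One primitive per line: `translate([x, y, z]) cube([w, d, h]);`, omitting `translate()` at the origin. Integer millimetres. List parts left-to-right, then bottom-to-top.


cube([40, 40, 2140]);
translate([40, 0, 520]) cube([240, 40, 40]);
translate([40, 0, 1040]) cube([240, 40, 40]);
translate([40, 0, 1560]) cube([240, 40, 40]);
translate([280, 0, 0]) cube([40, 40, 2140]);
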